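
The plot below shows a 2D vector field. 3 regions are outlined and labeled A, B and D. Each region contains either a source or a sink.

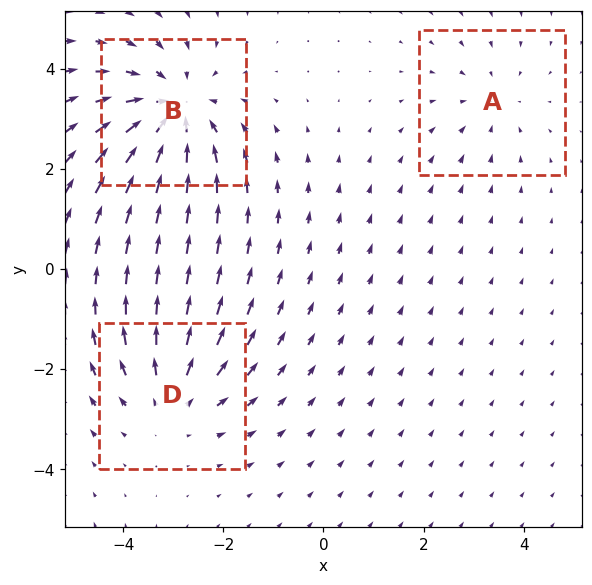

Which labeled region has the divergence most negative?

B

Divergence at each region's feature centre — A: about -2, B: about -4, D: about +3. Region B is most negative.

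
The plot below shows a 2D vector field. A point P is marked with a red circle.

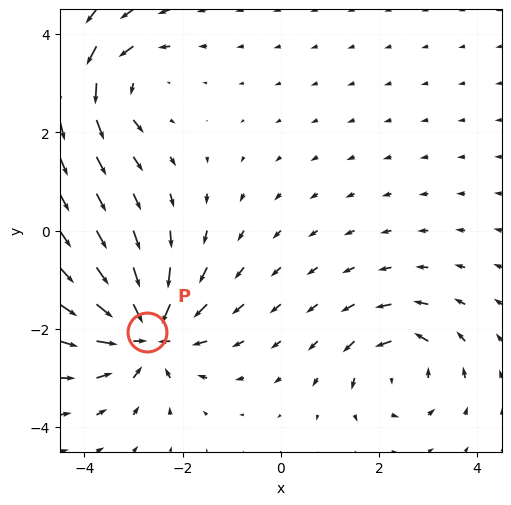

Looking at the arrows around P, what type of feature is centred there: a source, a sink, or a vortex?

At P (-2.7, -2.1) the arrows converge inward. Divergence about -6, curl ≈0 — negative divergence with near-zero curl is a sink.

sink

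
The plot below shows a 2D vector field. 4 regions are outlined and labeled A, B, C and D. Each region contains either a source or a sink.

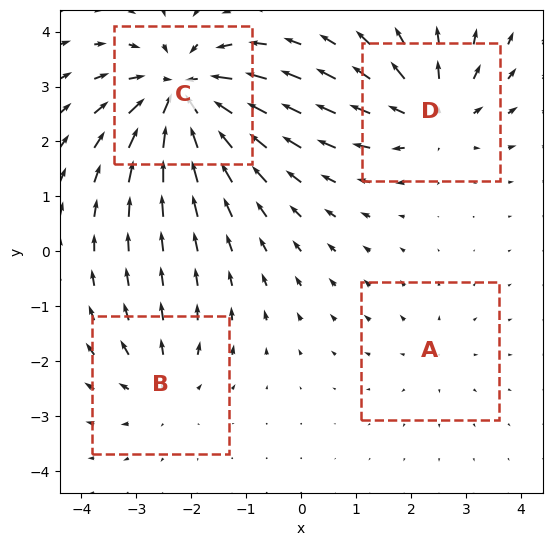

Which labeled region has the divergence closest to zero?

A

Divergence at each region's feature centre — A: about +2, B: about +3, C: about -7, D: about +5. Region A is closest to zero.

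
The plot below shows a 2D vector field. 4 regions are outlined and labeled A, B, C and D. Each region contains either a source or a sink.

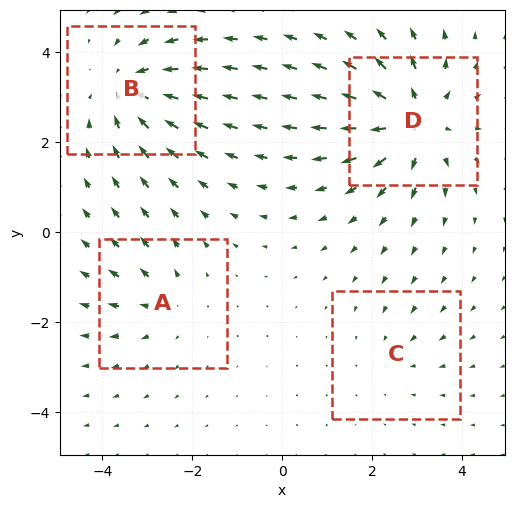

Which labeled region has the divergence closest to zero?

C

Divergence at each region's feature centre — A: about +3, B: about -5, C: about -2, D: about +6. Region C is closest to zero.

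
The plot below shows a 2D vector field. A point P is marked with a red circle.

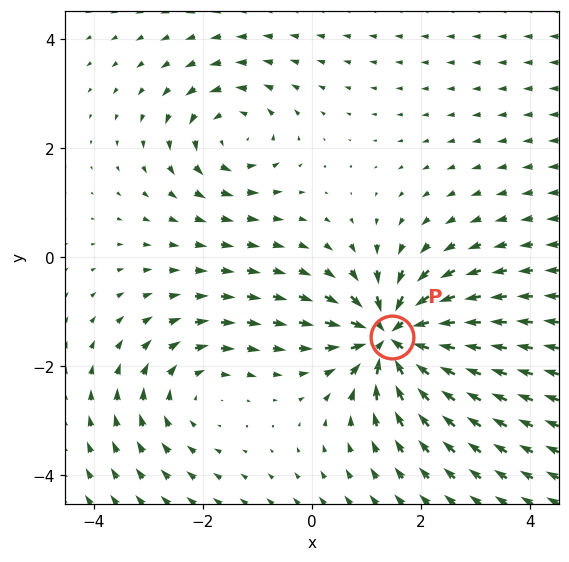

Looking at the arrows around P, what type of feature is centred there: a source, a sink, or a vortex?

At P (1.5, -1.5) the arrows converge inward. Divergence about -7, curl ≈0 — negative divergence with near-zero curl is a sink.

sink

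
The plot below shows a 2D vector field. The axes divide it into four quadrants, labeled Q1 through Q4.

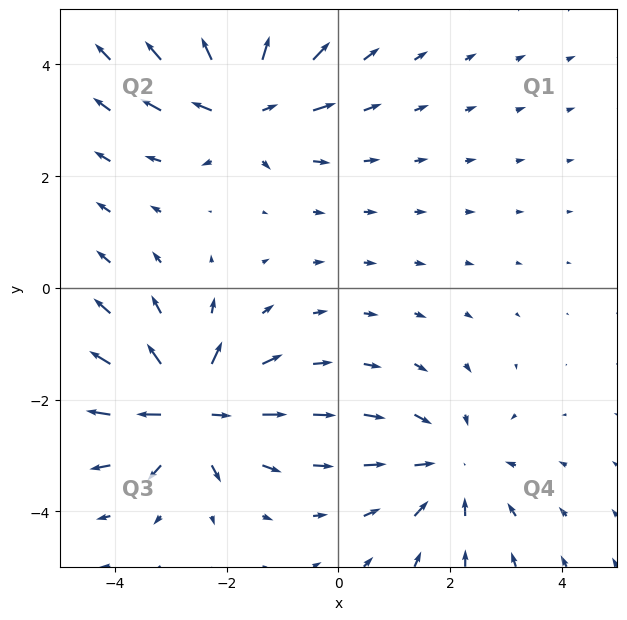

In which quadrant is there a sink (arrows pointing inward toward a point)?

The sink sits at approximately (2.0, -3.2), which lies in quadrant Q4. The divergence there is about -2, negative as expected for a sink.

Q4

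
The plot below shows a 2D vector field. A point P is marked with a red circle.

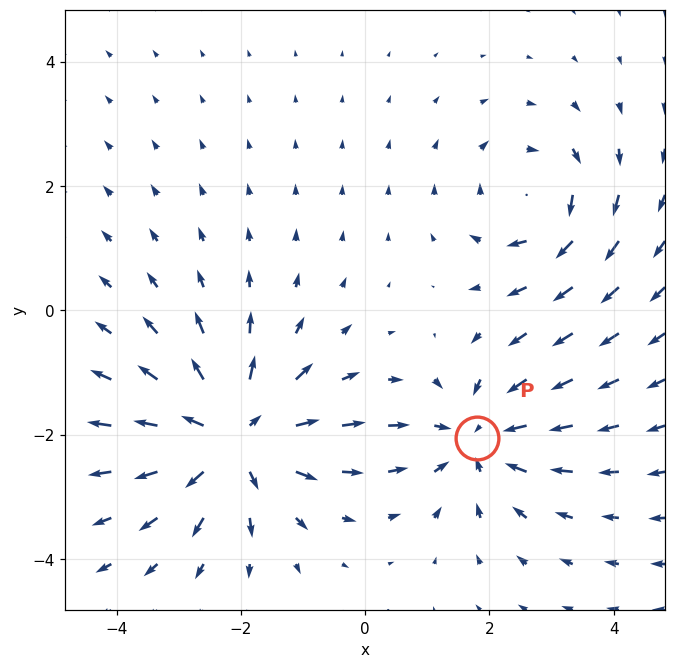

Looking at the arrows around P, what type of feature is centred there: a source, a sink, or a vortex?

At P (1.8, -2.1) the arrows converge inward. Divergence about -3, curl ≈0 — negative divergence with near-zero curl is a sink.

sink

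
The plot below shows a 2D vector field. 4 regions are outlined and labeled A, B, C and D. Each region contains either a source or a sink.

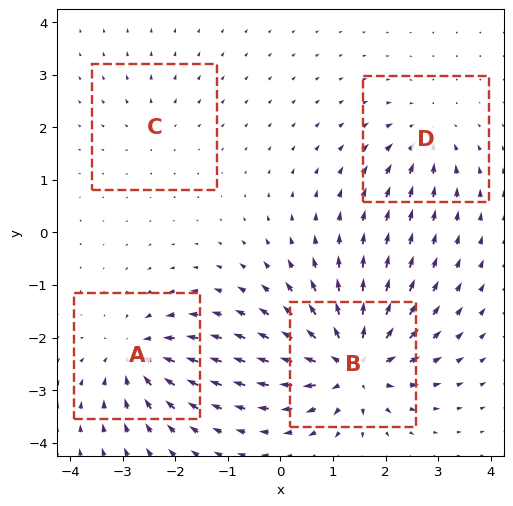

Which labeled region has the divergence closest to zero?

C

Divergence at each region's feature centre — A: about -6, B: about +9, C: about +3, D: about -4. Region C is closest to zero.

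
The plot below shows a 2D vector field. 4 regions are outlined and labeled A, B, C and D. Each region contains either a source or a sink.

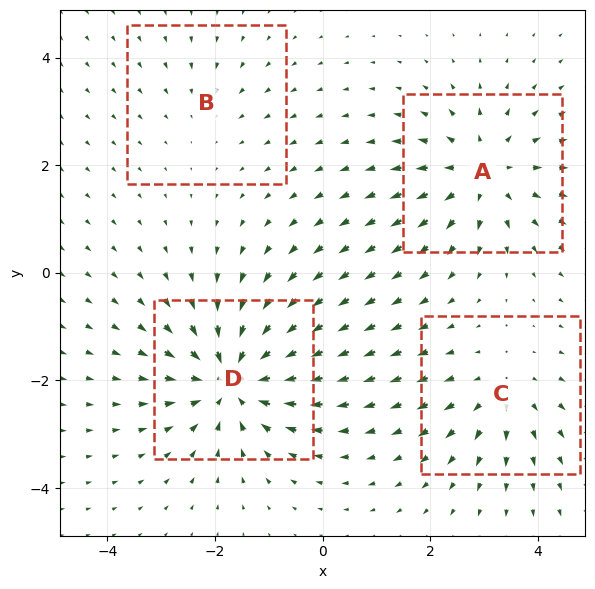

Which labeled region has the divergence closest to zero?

Divergence at each region's feature centre — A: about +5, B: about -2, C: about +3, D: about -6. Region B is closest to zero.

B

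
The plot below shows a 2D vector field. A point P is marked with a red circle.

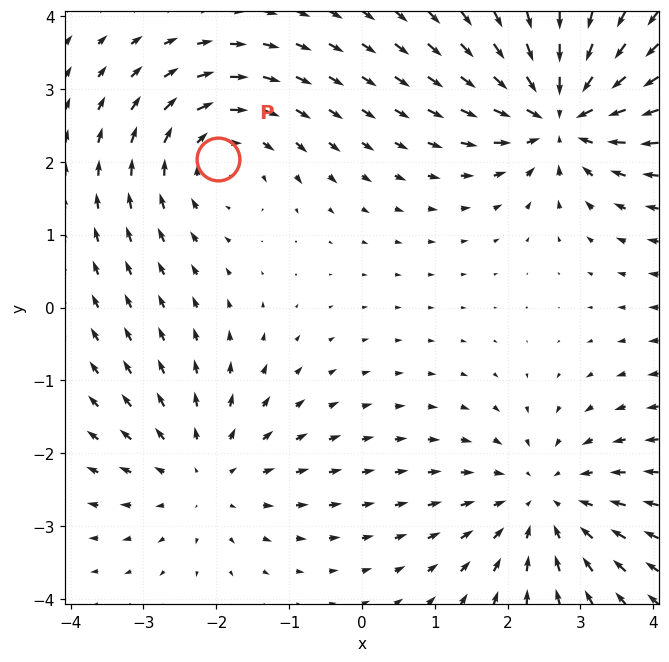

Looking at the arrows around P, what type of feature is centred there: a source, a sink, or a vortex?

vortex

At P (-2.0, 2.0) the arrows circulate clockwise. Divergence ≈0, curl about -4 — near-zero divergence with nonzero curl is a vortex.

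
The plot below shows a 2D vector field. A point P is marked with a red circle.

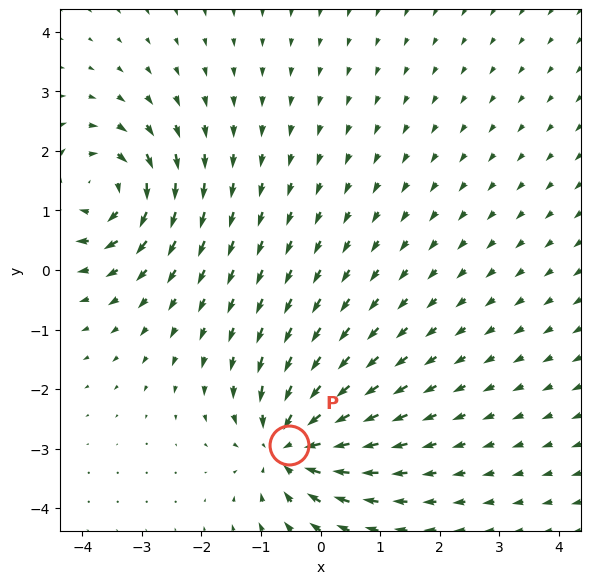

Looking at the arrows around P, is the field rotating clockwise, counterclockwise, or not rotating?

Near P at (-0.5, -2.9) the arrows show no circulation. The curl there is ≈0.

not rotating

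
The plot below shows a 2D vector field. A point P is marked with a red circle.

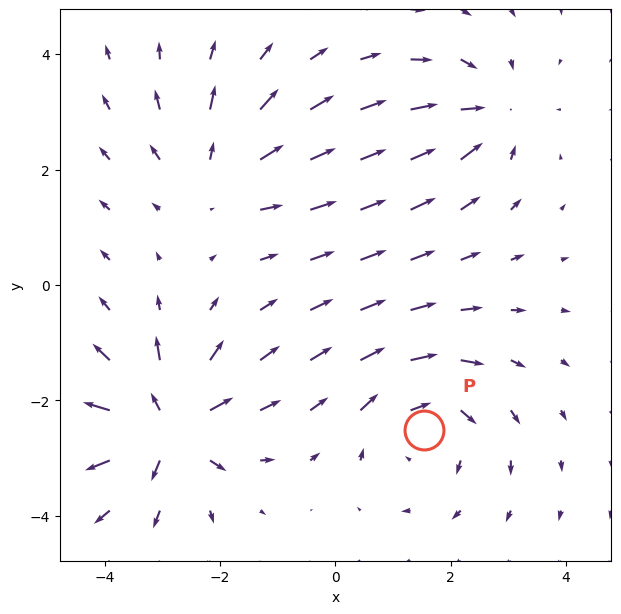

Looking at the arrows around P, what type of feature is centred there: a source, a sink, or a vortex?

vortex

At P (1.5, -2.5) the arrows circulate clockwise. Divergence ≈0, curl about -4 — near-zero divergence with nonzero curl is a vortex.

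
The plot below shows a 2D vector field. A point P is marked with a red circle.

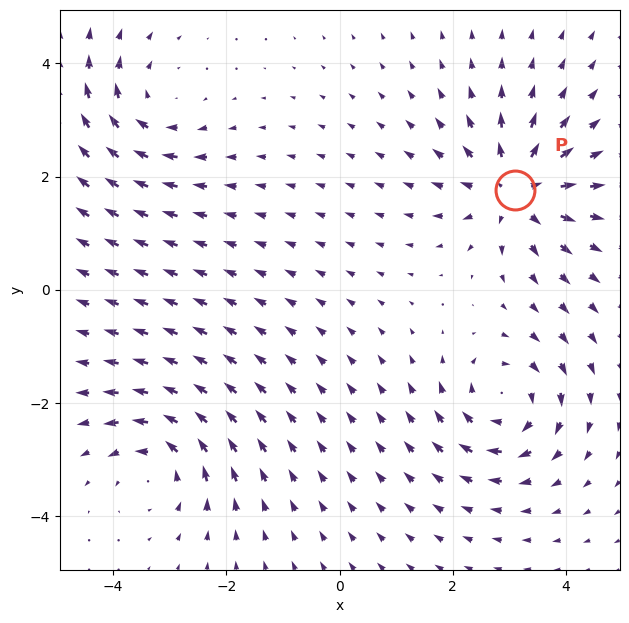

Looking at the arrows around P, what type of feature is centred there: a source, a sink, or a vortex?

source

At P (3.1, 1.8) the arrows spread outward. Divergence about +5, curl ≈0 — positive divergence with near-zero curl is a source.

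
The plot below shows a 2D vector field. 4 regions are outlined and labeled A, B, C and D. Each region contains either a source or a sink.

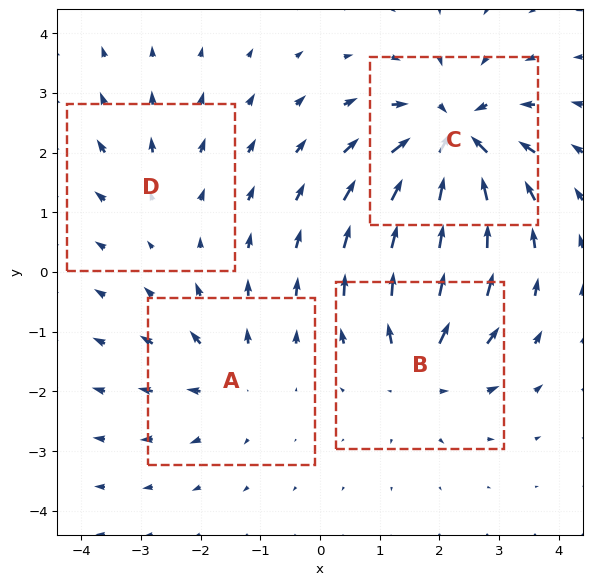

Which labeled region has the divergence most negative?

Divergence at each region's feature centre — A: about +4, B: about +5, C: about -8, D: about +2. Region C is most negative.

C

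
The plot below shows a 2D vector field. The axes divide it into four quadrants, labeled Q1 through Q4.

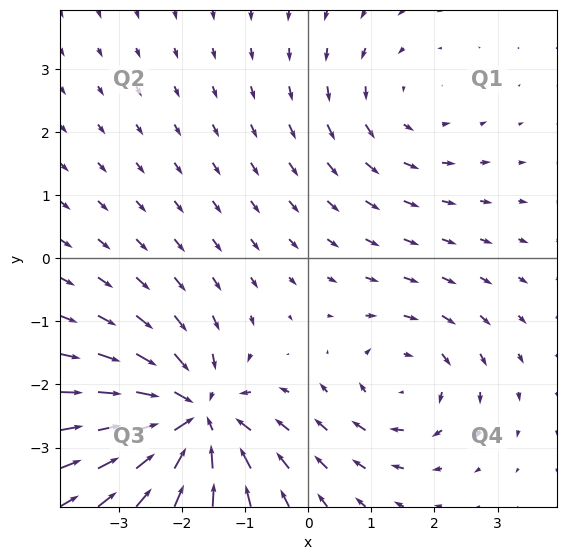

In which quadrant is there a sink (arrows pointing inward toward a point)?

The sink sits at approximately (-1.8, -2.5), which lies in quadrant Q3. The divergence there is about -6, negative as expected for a sink.

Q3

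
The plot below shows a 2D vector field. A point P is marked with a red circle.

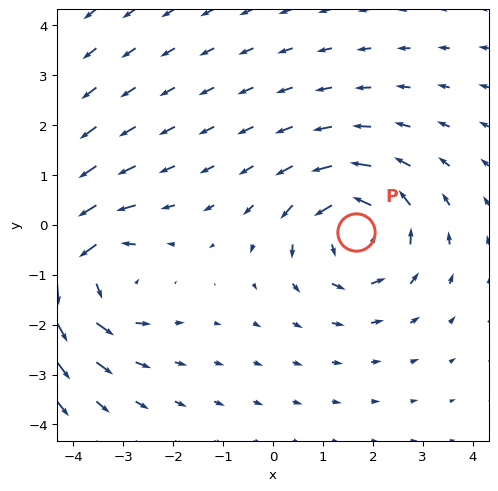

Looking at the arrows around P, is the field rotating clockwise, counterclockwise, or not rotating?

Near P at (1.7, -0.1) the arrows circulate counterclockwise. The curl (z-component) there is about +3; positive curl means counterclockwise rotation.

counterclockwise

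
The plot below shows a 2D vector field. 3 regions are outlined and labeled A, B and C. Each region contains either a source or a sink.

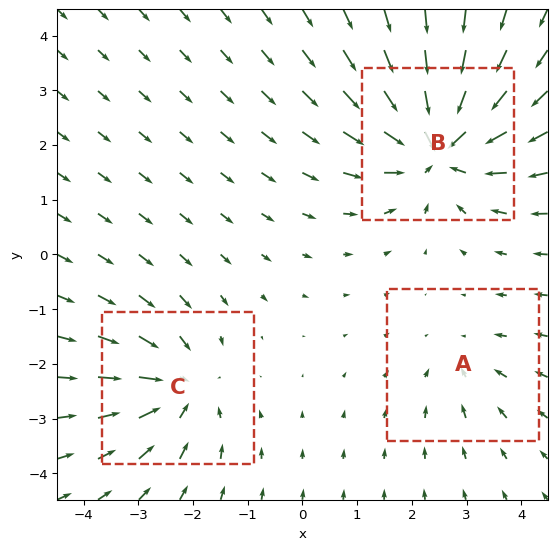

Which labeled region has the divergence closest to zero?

A

Divergence at each region's feature centre — A: about -2, B: about -5, C: about -3. Region A is closest to zero.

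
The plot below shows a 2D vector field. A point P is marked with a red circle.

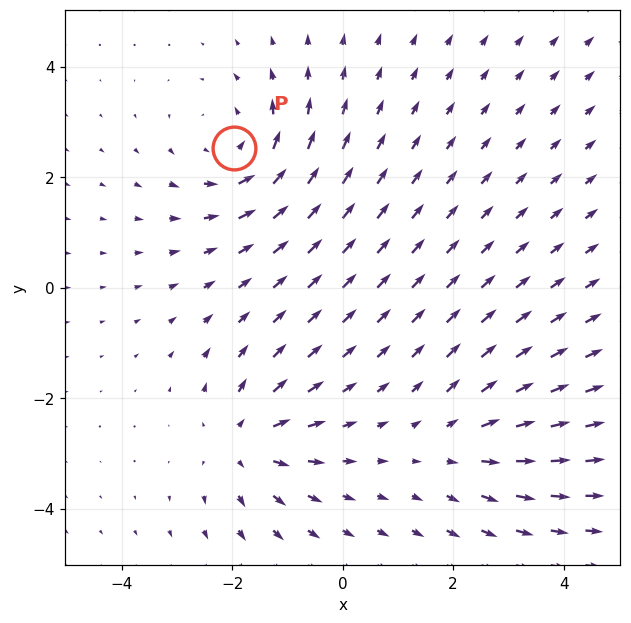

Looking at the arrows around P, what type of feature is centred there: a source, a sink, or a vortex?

vortex

At P (-2.0, 2.5) the arrows circulate counterclockwise. Divergence ≈0, curl about +4 — near-zero divergence with nonzero curl is a vortex.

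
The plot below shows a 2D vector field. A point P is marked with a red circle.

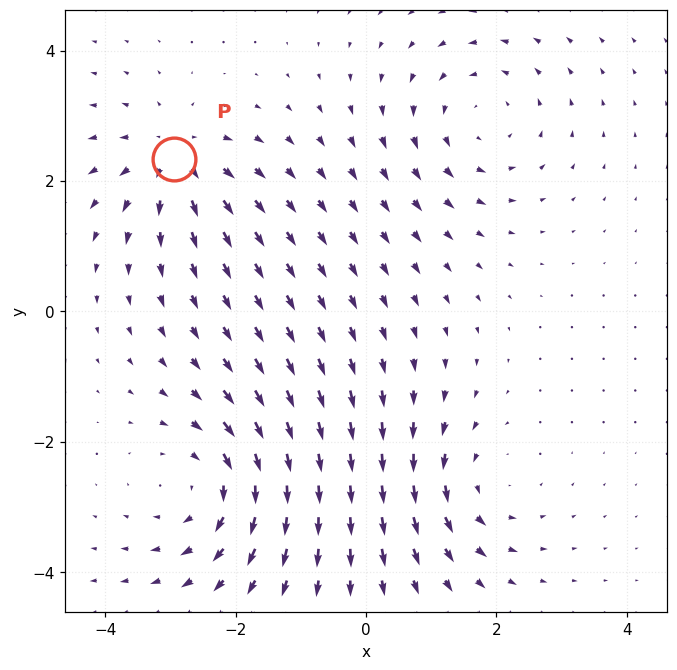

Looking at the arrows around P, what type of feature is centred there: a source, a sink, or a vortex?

source

At P (-2.9, 2.3) the arrows spread outward. Divergence about +5, curl ≈0 — positive divergence with near-zero curl is a source.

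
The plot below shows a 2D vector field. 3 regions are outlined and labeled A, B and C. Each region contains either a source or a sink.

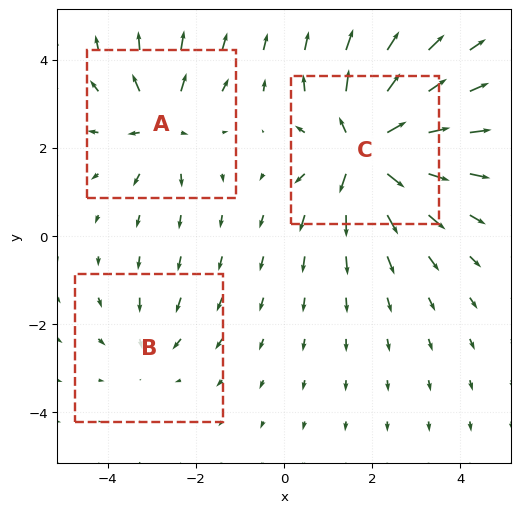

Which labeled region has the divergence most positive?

Divergence at each region's feature centre — A: about +3, B: about -2, C: about +6. Region C is most positive.

C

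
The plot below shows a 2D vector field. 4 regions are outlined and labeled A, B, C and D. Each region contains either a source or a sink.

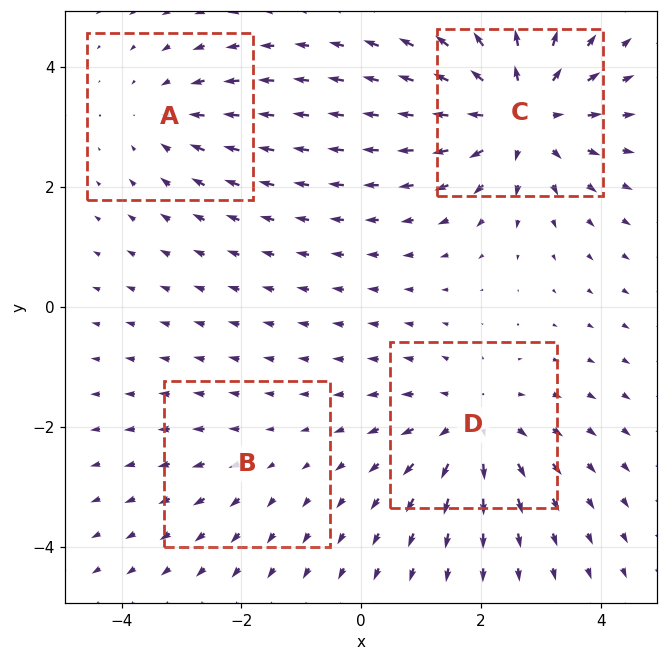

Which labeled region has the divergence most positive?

C

Divergence at each region's feature centre — A: about -3, B: about +2, C: about +7, D: about +5. Region C is most positive.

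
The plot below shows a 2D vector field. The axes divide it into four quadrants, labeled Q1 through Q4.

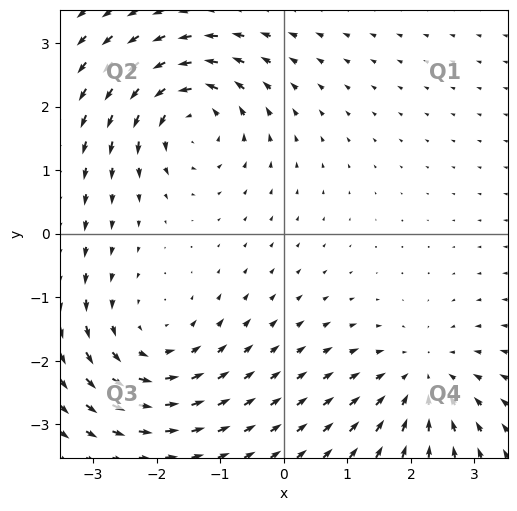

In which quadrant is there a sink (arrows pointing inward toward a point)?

Q4

The sink sits at approximately (2.2, -2.3), which lies in quadrant Q4. The divergence there is about -3, negative as expected for a sink.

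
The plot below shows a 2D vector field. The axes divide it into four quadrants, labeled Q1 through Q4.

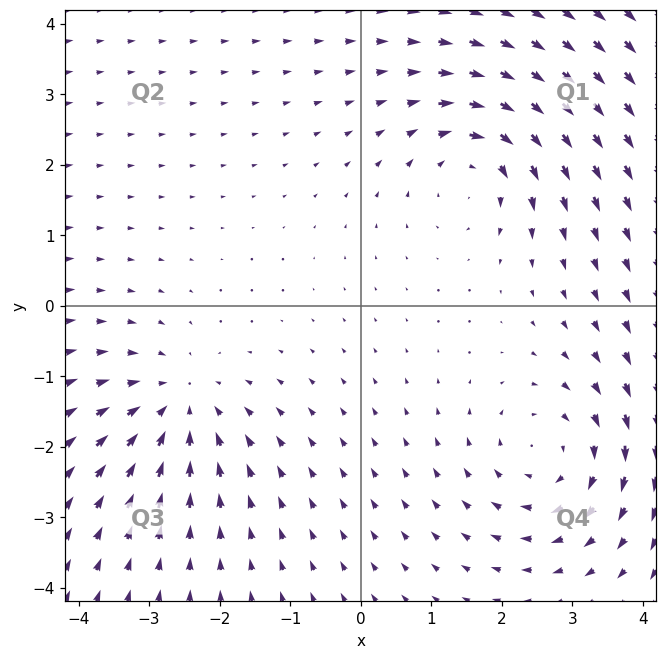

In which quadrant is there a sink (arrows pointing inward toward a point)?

The sink sits at approximately (-2.6, -1.4), which lies in quadrant Q3. The divergence there is about -5, negative as expected for a sink.

Q3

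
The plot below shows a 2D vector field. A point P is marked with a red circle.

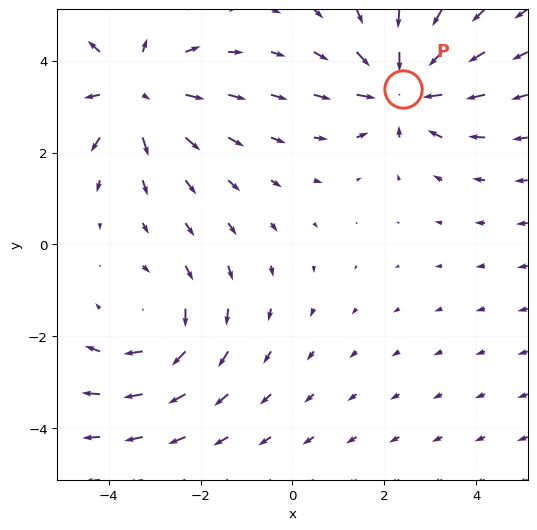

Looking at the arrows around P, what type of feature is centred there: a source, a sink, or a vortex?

At P (2.4, 3.4) the arrows converge inward. Divergence about -5, curl ≈0 — negative divergence with near-zero curl is a sink.

sink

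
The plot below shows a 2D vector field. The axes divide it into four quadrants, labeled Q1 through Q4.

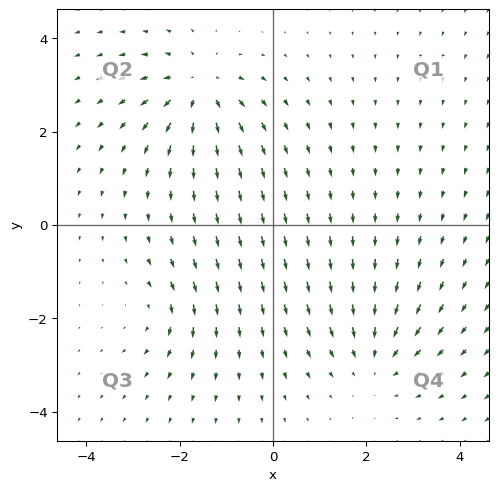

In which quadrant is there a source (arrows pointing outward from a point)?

Q2

The source sits at approximately (-1.6, 2.9), which lies in quadrant Q2. The divergence there is about +5, positive as expected for a source.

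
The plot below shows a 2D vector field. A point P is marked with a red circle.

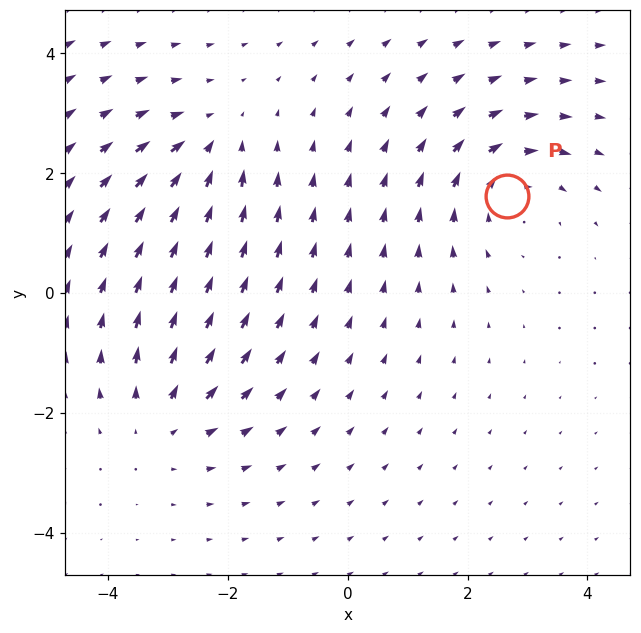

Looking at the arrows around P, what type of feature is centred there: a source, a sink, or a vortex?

At P (2.7, 1.6) the arrows circulate clockwise. Divergence ≈0, curl about -3 — near-zero divergence with nonzero curl is a vortex.

vortex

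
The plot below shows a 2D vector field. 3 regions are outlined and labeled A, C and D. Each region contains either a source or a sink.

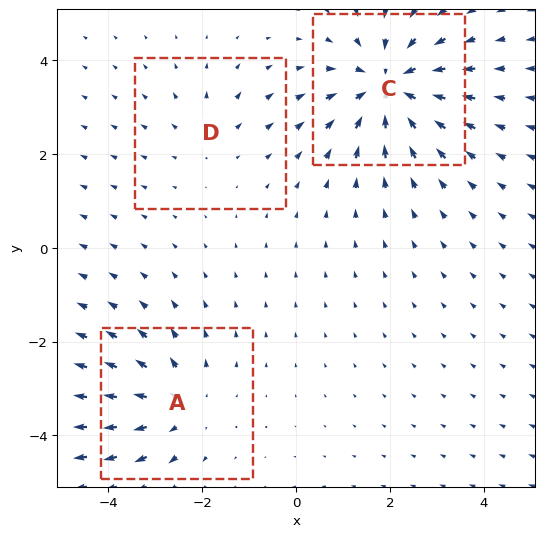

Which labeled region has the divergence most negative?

C

Divergence at each region's feature centre — A: about +3, C: about -5, D: about +2. Region C is most negative.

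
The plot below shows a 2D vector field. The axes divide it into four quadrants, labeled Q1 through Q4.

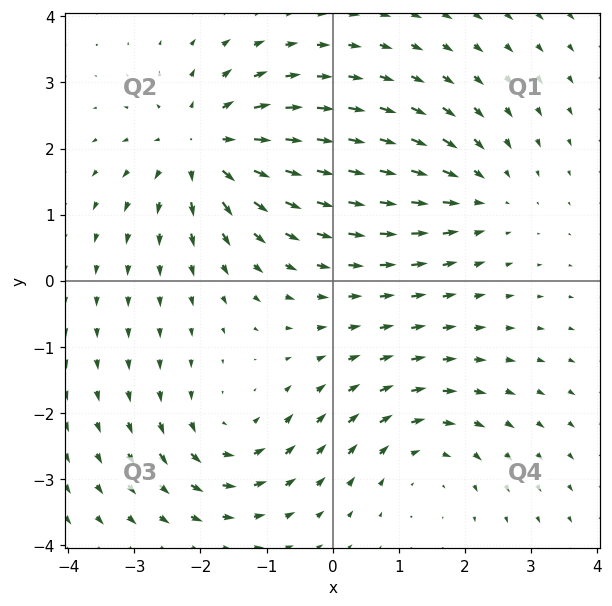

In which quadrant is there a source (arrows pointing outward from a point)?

Q2

The source sits at approximately (-1.9, 2.0), which lies in quadrant Q2. The divergence there is about +5, positive as expected for a source.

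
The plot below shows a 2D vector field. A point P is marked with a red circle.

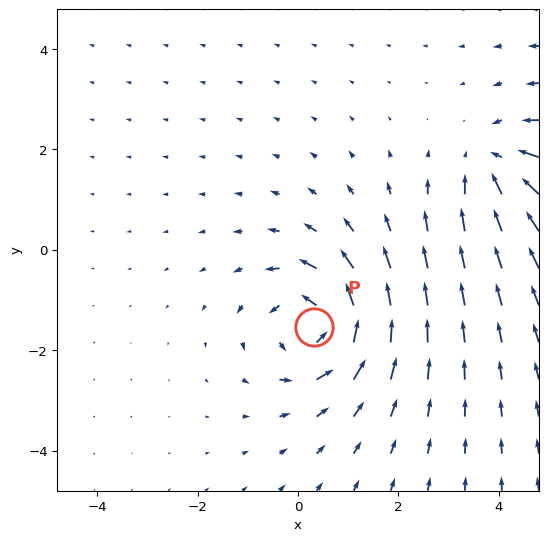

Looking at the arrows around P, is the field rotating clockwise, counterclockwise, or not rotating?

Near P at (0.3, -1.5) the arrows circulate counterclockwise. The curl (z-component) there is about +6; positive curl means counterclockwise rotation.

counterclockwise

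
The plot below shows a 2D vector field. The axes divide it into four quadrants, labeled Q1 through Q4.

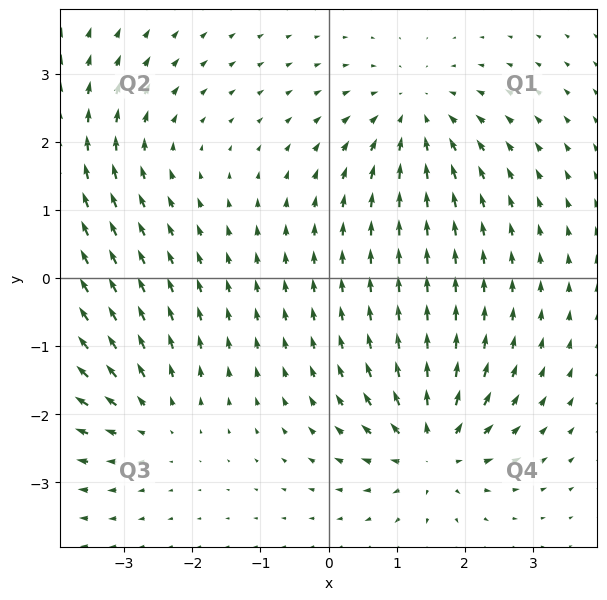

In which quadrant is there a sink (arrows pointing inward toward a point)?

The sink sits at approximately (1.3, 2.4), which lies in quadrant Q1. The divergence there is about -4, negative as expected for a sink.

Q1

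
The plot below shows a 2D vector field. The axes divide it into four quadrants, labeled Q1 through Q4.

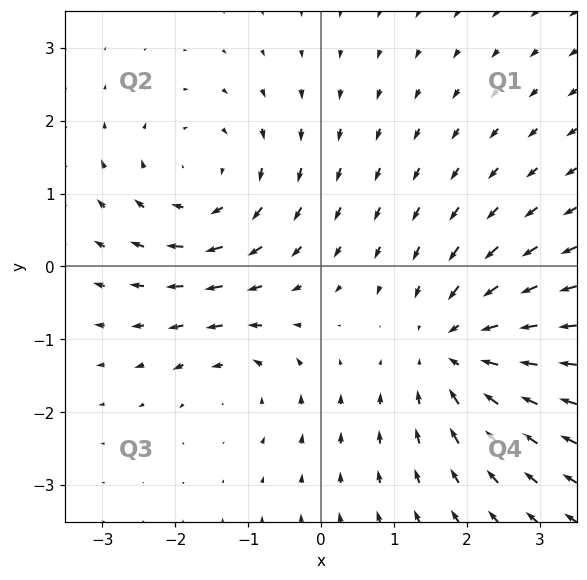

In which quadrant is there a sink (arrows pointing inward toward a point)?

The sink sits at approximately (1.9, -1.1), which lies in quadrant Q4. The divergence there is about -5, negative as expected for a sink.

Q4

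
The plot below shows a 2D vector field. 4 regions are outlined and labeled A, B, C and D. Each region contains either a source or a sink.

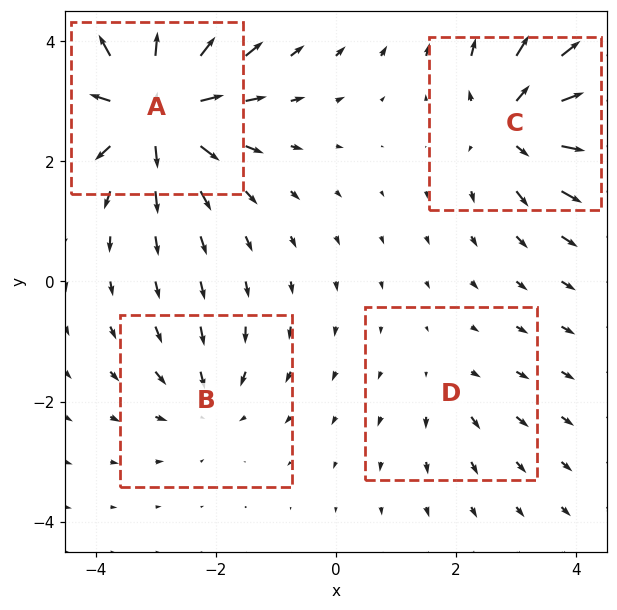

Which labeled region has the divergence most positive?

A

Divergence at each region's feature centre — A: about +9, B: about -4, C: about +6, D: about +2. Region A is most positive.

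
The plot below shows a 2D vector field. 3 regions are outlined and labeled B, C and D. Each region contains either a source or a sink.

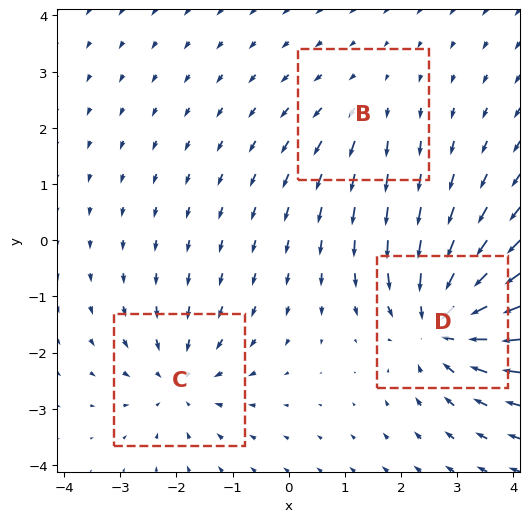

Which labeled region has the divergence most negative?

D

Divergence at each region's feature centre — B: about +2, C: about -3, D: about -5. Region D is most negative.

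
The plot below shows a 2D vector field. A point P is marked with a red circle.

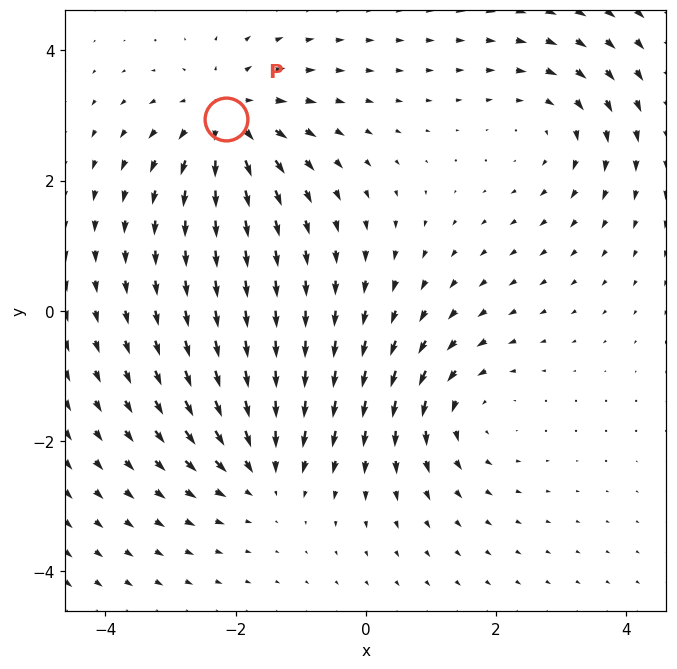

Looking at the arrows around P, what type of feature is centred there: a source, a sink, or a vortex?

source

At P (-2.1, 2.9) the arrows spread outward. Divergence about +5, curl ≈0 — positive divergence with near-zero curl is a source.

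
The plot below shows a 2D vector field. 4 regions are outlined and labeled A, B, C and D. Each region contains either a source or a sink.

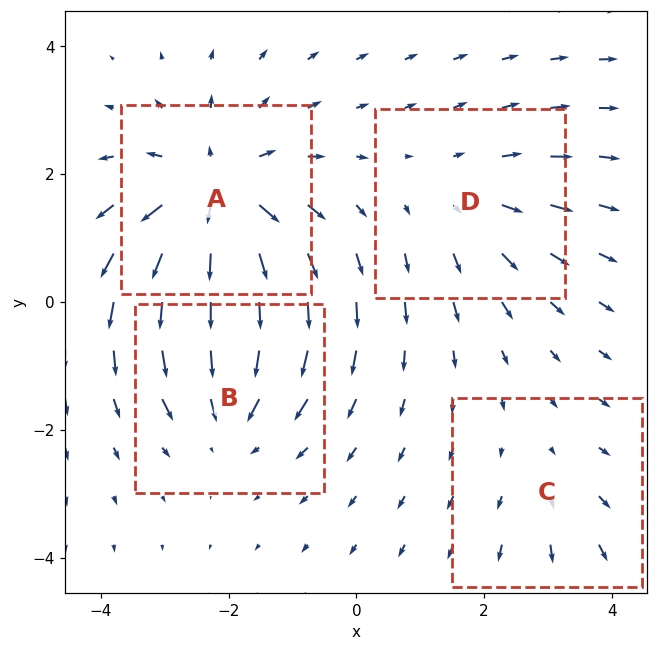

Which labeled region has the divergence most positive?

A

Divergence at each region's feature centre — A: about +6, B: about -4, C: about +2, D: about +3. Region A is most positive.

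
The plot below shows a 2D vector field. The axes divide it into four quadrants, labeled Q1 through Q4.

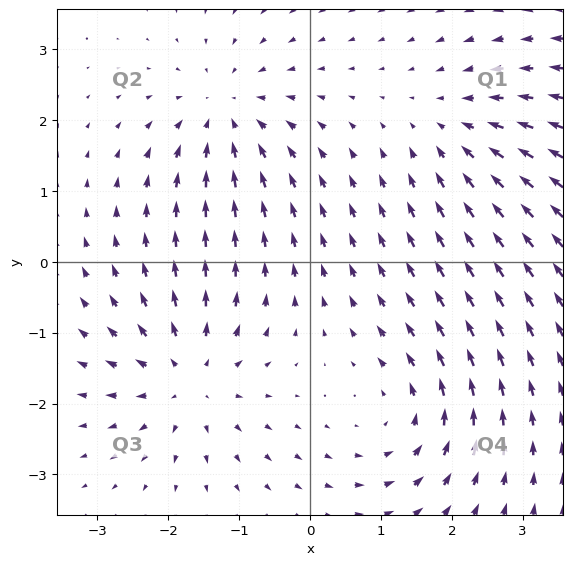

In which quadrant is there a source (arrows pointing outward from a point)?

The source sits at approximately (-1.7, -1.6), which lies in quadrant Q3. The divergence there is about +4, positive as expected for a source.

Q3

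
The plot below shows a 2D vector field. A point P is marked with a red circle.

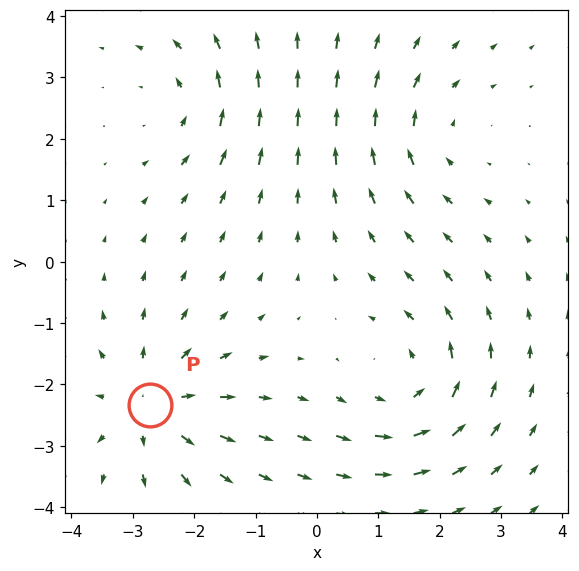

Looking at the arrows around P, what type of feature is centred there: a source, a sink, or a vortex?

source

At P (-2.7, -2.3) the arrows spread outward. Divergence about +4, curl ≈0 — positive divergence with near-zero curl is a source.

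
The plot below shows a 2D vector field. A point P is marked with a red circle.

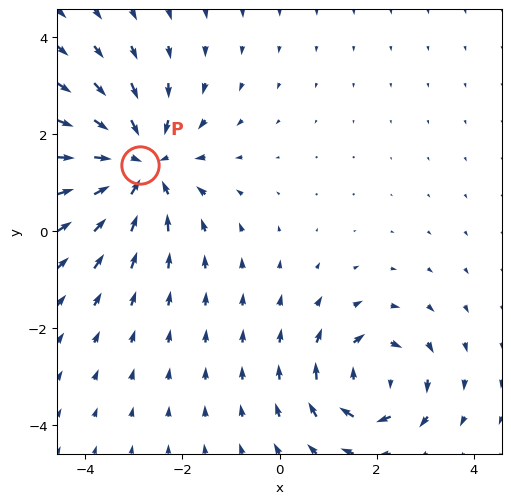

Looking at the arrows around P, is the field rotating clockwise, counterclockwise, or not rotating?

Near P at (-2.9, 1.4) the arrows show no circulation. The curl there is ≈0.

not rotating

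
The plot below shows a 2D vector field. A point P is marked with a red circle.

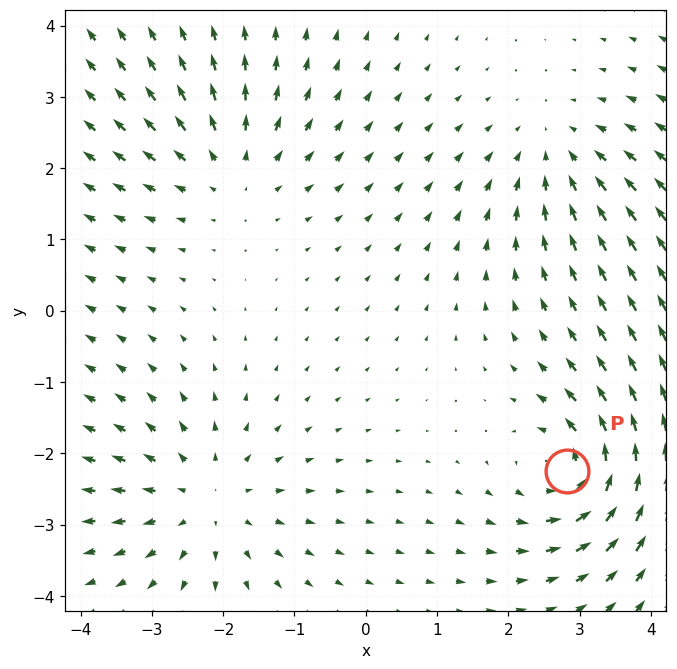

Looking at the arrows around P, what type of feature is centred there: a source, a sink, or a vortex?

At P (2.8, -2.3) the arrows circulate counterclockwise. Divergence ≈0, curl about +6 — near-zero divergence with nonzero curl is a vortex.

vortex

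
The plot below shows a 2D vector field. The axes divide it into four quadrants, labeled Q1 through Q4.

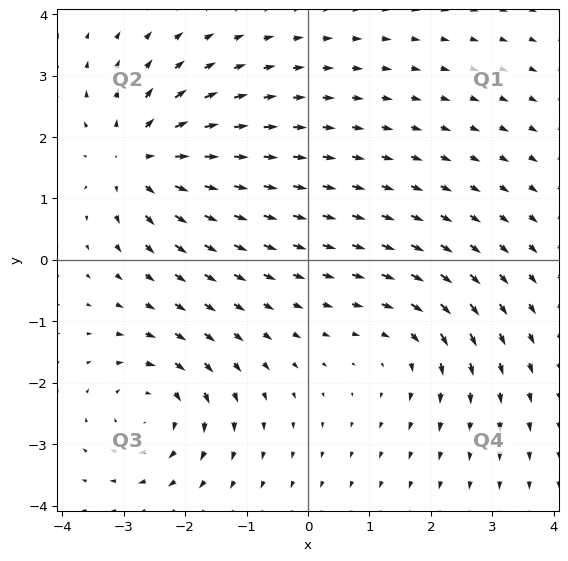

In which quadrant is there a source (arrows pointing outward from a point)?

The source sits at approximately (-2.8, 1.6), which lies in quadrant Q2. The divergence there is about +5, positive as expected for a source.

Q2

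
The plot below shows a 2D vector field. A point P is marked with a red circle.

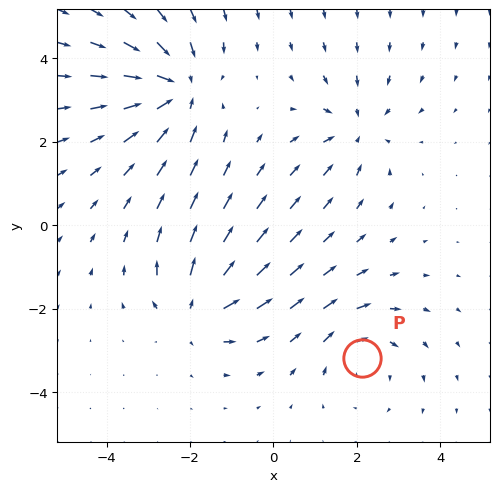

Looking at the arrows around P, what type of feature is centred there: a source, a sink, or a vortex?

At P (2.1, -3.2) the arrows circulate clockwise. Divergence ≈0, curl about -3 — near-zero divergence with nonzero curl is a vortex.

vortex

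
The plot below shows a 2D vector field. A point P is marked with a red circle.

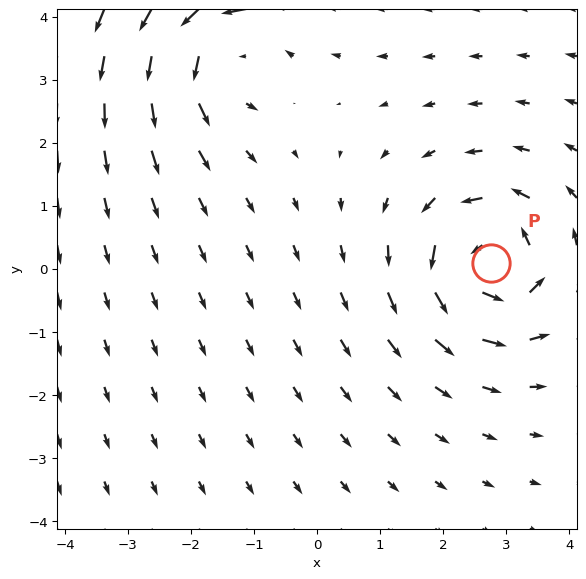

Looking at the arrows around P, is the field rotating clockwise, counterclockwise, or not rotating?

counterclockwise

Near P at (2.8, 0.1) the arrows circulate counterclockwise. The curl (z-component) there is about +5; positive curl means counterclockwise rotation.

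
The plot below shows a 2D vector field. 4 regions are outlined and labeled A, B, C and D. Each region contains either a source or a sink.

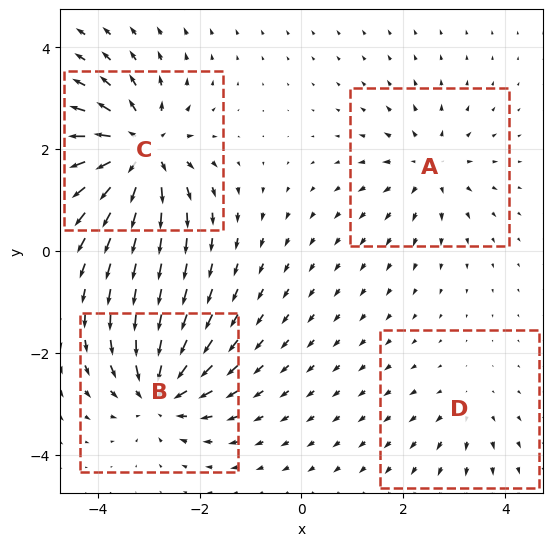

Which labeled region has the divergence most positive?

Divergence at each region's feature centre — A: about +4, B: about -6, C: about +8, D: about +3. Region C is most positive.

C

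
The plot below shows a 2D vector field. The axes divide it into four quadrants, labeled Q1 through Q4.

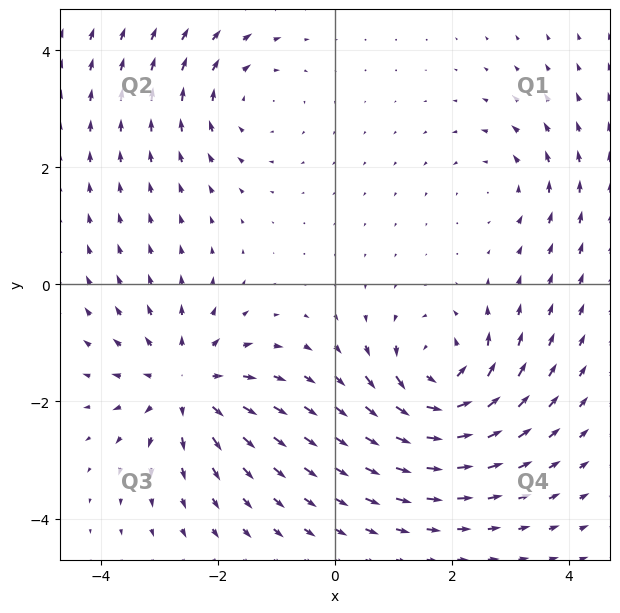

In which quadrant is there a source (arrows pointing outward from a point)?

The source sits at approximately (-2.5, -1.7), which lies in quadrant Q3. The divergence there is about +5, positive as expected for a source.

Q3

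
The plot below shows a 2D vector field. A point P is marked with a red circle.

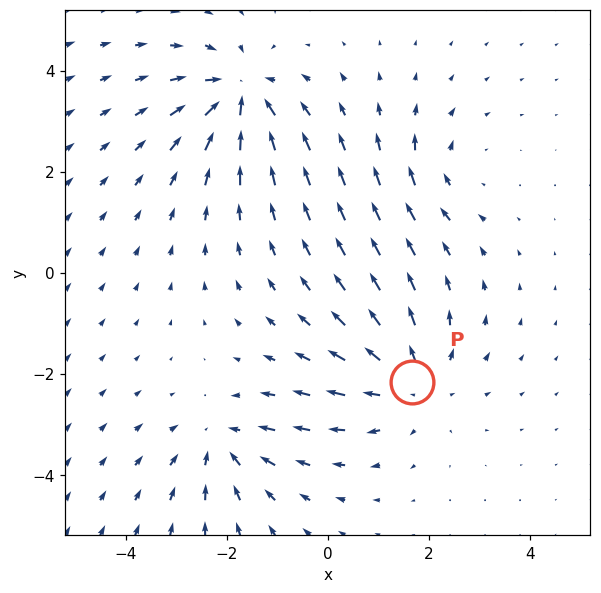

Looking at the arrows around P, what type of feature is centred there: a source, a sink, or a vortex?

source

At P (1.7, -2.2) the arrows spread outward. Divergence about +4, curl ≈0 — positive divergence with near-zero curl is a source.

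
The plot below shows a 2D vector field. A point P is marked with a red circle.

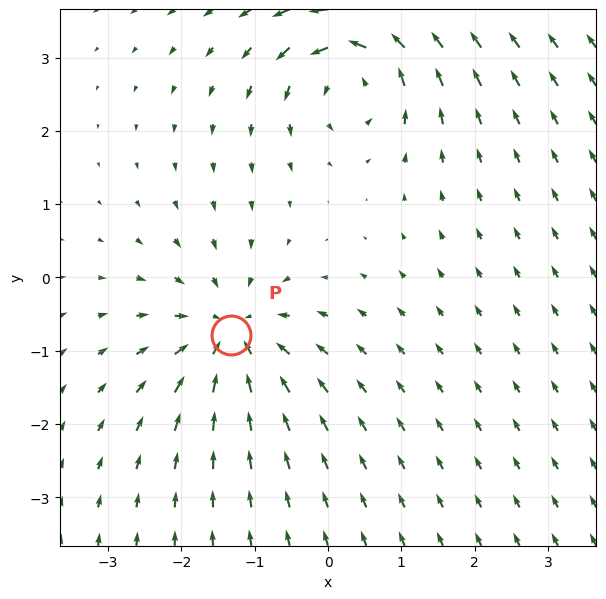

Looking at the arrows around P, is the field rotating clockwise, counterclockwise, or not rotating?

not rotating

Near P at (-1.3, -0.8) the arrows show no circulation. The curl there is ≈0.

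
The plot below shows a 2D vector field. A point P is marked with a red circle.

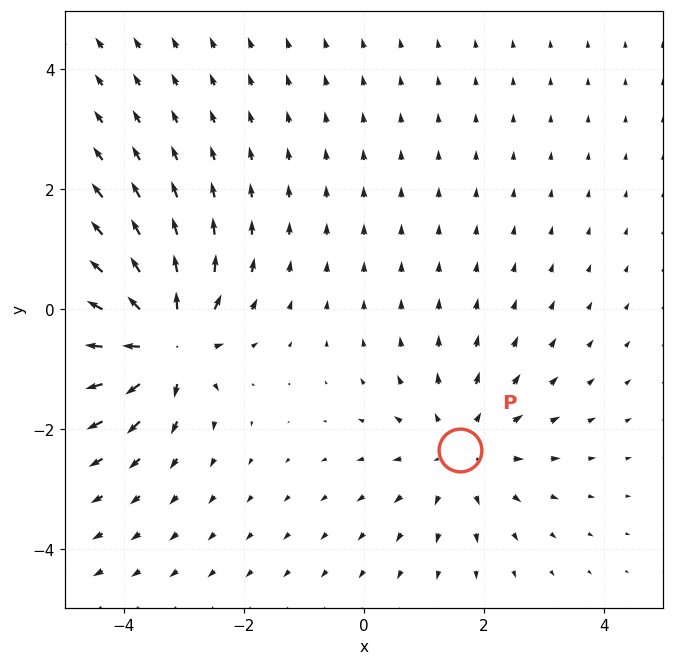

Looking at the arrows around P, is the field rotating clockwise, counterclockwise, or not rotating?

Near P at (1.6, -2.3) the arrows show no circulation. The curl there is ≈0.

not rotating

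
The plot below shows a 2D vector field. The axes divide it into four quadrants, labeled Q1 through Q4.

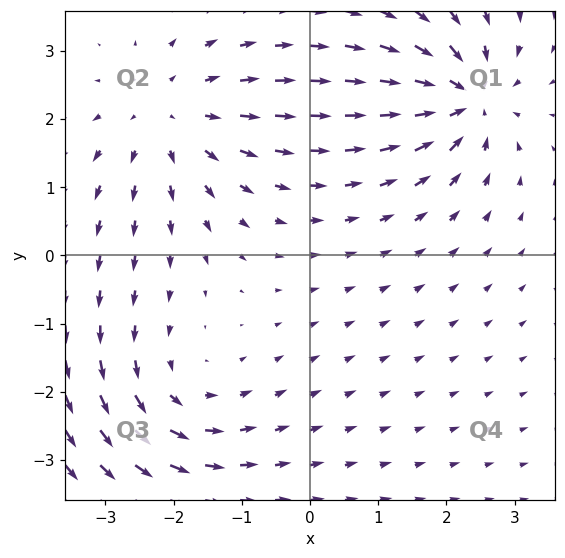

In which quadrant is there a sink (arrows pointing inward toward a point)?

The sink sits at approximately (2.3, 2.3), which lies in quadrant Q1. The divergence there is about -7, negative as expected for a sink.

Q1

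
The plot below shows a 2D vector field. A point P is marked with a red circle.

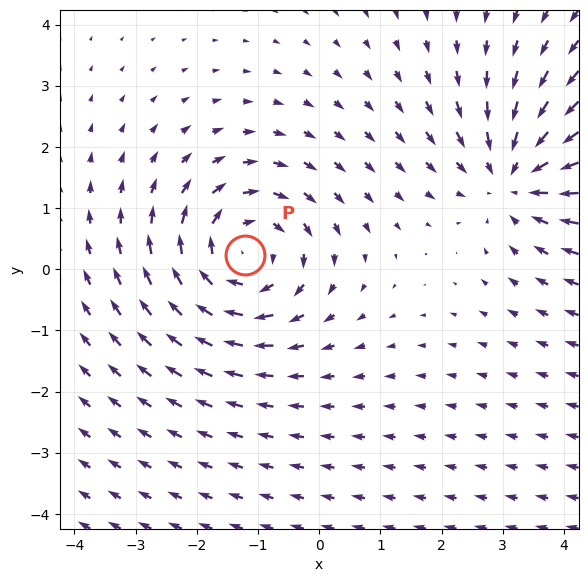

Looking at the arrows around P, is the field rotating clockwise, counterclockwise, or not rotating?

Near P at (-1.2, 0.2) the arrows circulate clockwise. The curl (z-component) there is about -4; negative curl means clockwise rotation.

clockwise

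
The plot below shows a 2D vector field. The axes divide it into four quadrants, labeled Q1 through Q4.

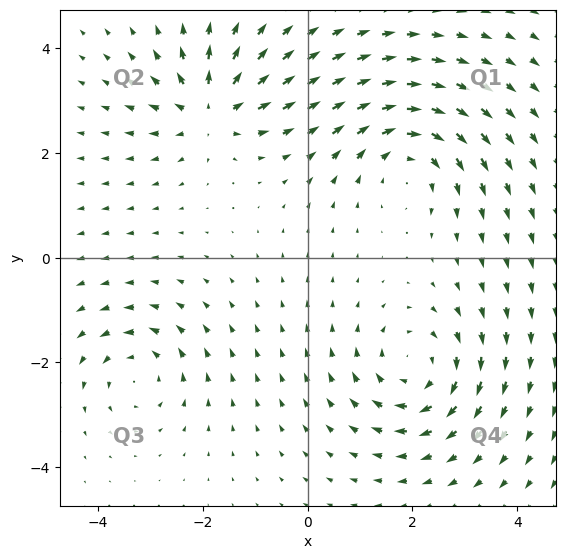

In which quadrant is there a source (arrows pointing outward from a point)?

Q2

The source sits at approximately (-1.9, 2.8), which lies in quadrant Q2. The divergence there is about +5, positive as expected for a source.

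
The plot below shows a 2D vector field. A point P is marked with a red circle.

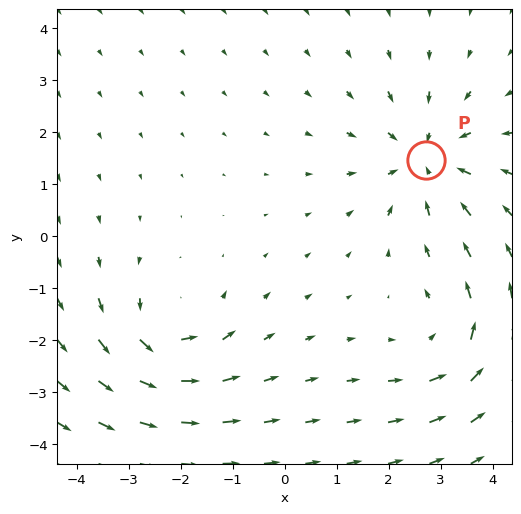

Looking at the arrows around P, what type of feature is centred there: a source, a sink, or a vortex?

sink

At P (2.7, 1.5) the arrows converge inward. Divergence about -5, curl ≈0 — negative divergence with near-zero curl is a sink.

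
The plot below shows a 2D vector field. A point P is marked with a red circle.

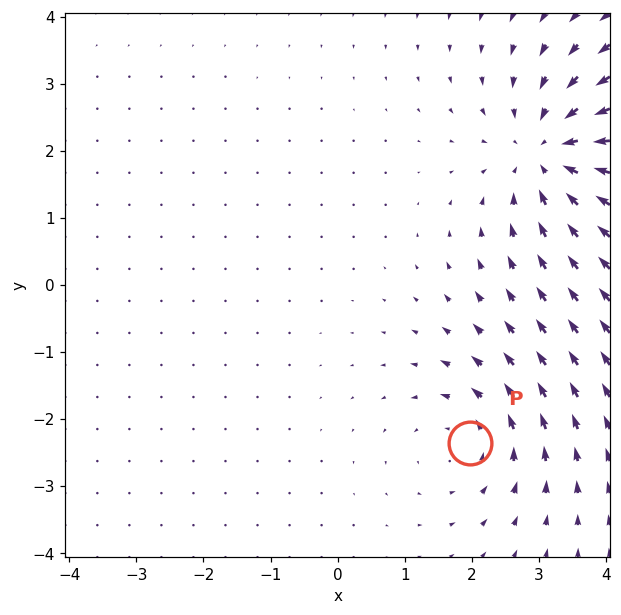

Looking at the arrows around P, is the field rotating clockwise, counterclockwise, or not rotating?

Near P at (2.0, -2.4) the arrows circulate counterclockwise. The curl (z-component) there is about +3; positive curl means counterclockwise rotation.

counterclockwise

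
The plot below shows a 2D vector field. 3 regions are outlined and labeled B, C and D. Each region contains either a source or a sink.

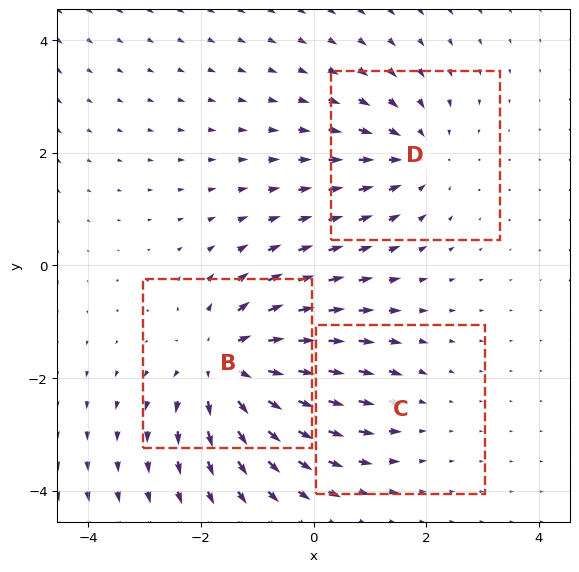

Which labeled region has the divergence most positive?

B

Divergence at each region's feature centre — B: about +5, C: about -2, D: about -3. Region B is most positive.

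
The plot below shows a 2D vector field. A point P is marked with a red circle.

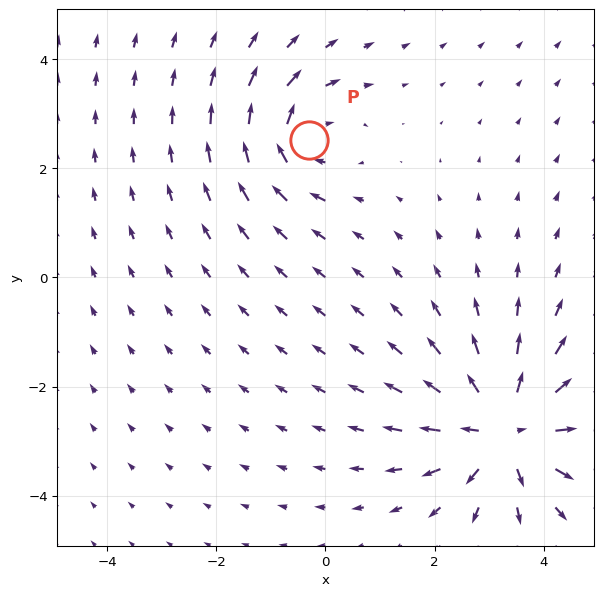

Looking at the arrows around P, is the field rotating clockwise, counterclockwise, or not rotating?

clockwise

Near P at (-0.3, 2.5) the arrows circulate clockwise. The curl (z-component) there is about -4; negative curl means clockwise rotation.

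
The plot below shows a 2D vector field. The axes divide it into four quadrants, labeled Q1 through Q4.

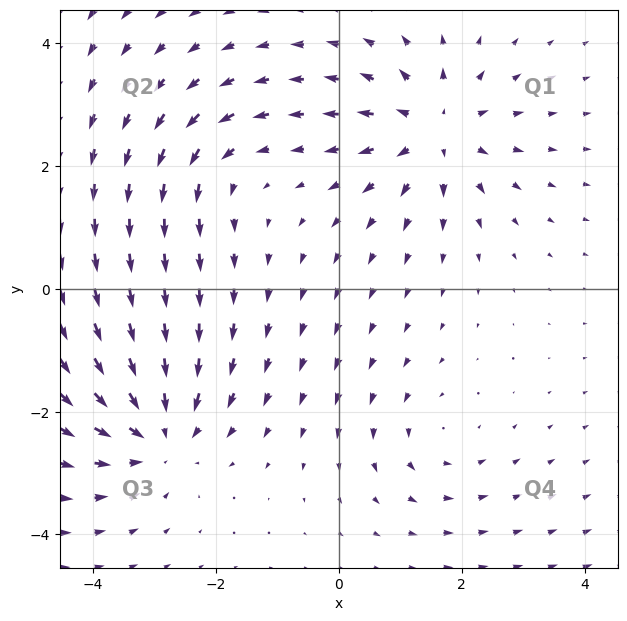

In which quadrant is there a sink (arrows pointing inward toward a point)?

The sink sits at approximately (-2.9, -2.3), which lies in quadrant Q3. The divergence there is about -5, negative as expected for a sink.

Q3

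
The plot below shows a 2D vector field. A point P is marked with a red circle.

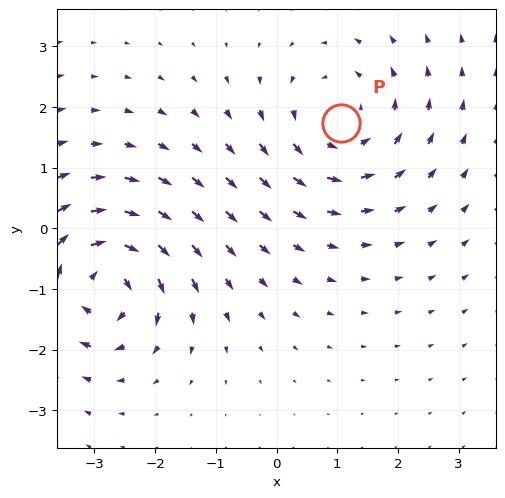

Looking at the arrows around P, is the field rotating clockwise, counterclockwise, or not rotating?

counterclockwise

Near P at (1.1, 1.7) the arrows circulate counterclockwise. The curl (z-component) there is about +3; positive curl means counterclockwise rotation.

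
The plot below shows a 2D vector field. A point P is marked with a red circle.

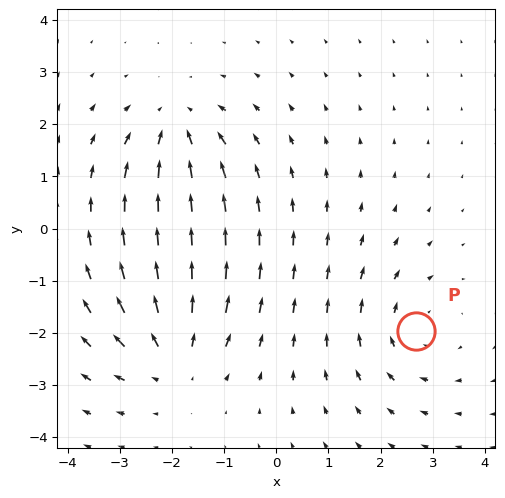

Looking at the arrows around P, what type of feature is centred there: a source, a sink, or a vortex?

At P (2.7, -2.0) the arrows circulate clockwise. Divergence ≈0, curl about -4 — near-zero divergence with nonzero curl is a vortex.

vortex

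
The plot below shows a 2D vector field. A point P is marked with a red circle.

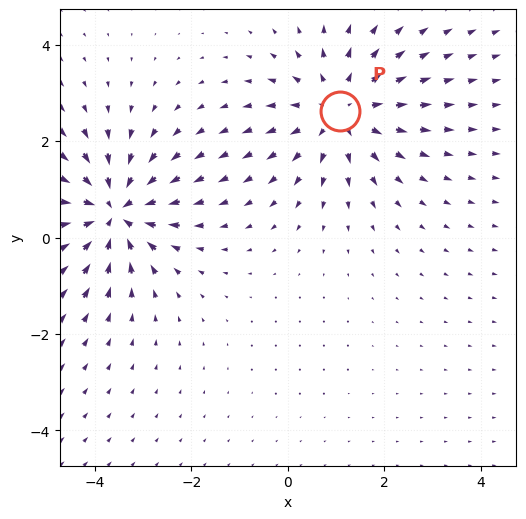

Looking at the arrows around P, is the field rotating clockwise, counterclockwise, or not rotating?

not rotating

Near P at (1.1, 2.6) the arrows show no circulation. The curl there is ≈0.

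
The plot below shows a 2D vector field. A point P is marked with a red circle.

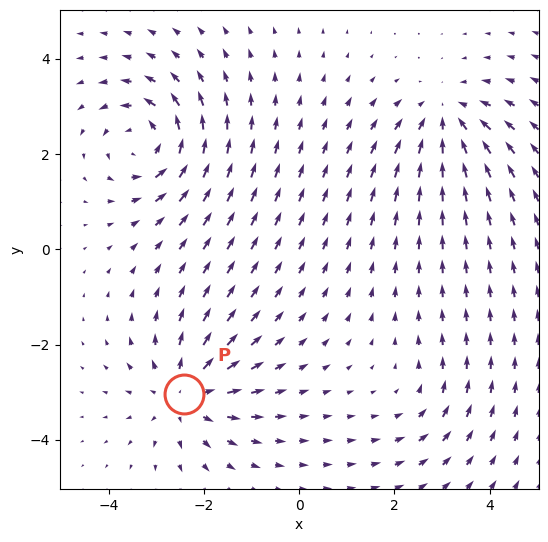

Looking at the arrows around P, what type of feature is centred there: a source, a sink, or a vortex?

At P (-2.4, -3.0) the arrows spread outward. Divergence about +5, curl ≈0 — positive divergence with near-zero curl is a source.

source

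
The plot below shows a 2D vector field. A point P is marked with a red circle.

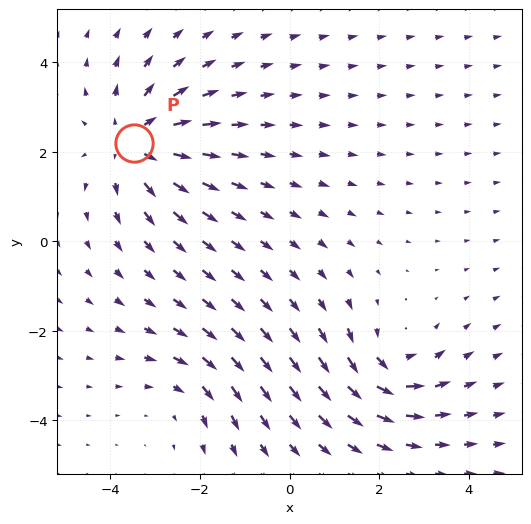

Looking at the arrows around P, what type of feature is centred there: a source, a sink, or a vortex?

source

At P (-3.5, 2.2) the arrows spread outward. Divergence about +4, curl ≈0 — positive divergence with near-zero curl is a source.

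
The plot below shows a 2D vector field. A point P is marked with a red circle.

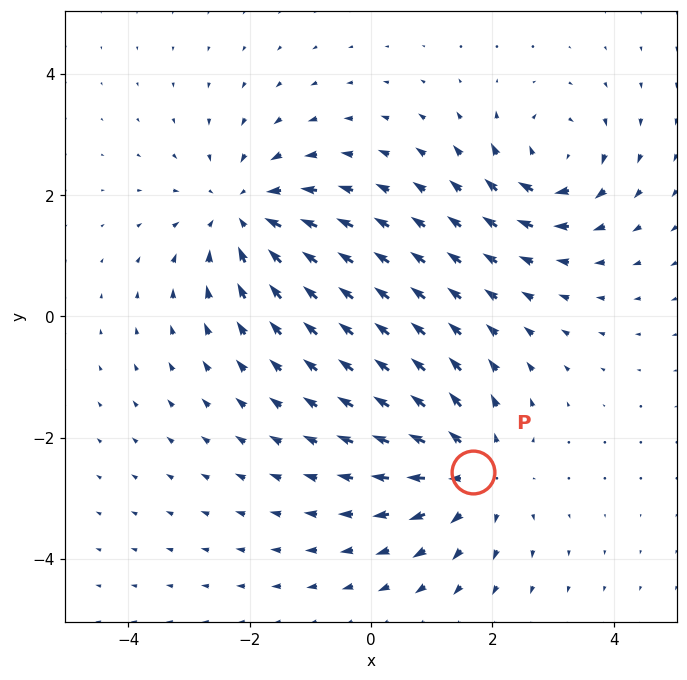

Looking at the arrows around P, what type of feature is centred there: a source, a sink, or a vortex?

At P (1.7, -2.6) the arrows spread outward. Divergence about +4, curl ≈0 — positive divergence with near-zero curl is a source.

source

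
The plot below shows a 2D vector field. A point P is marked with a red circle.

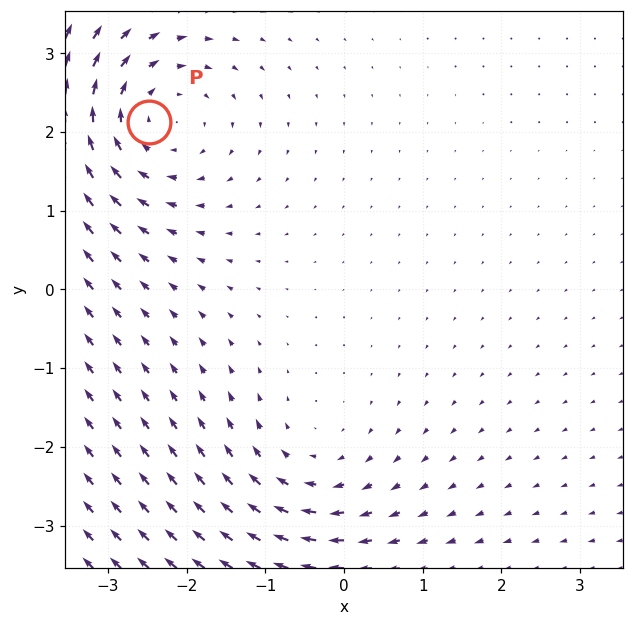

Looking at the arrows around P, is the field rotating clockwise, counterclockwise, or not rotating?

Near P at (-2.5, 2.1) the arrows circulate clockwise. The curl (z-component) there is about -4; negative curl means clockwise rotation.

clockwise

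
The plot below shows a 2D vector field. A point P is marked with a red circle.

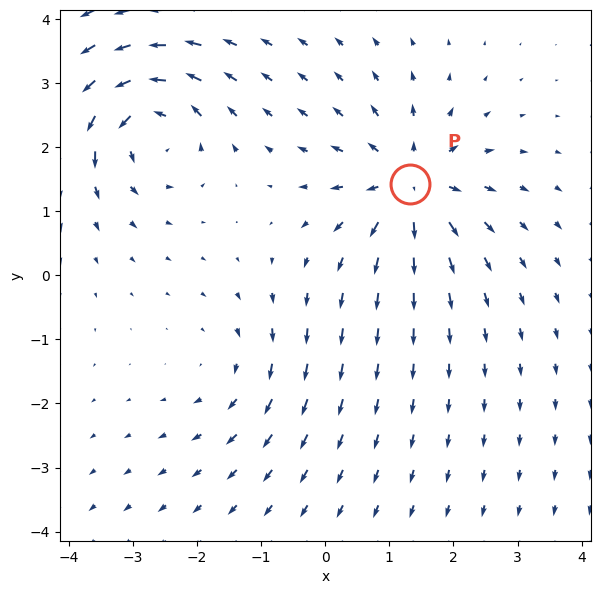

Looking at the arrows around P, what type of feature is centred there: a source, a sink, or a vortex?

At P (1.3, 1.4) the arrows spread outward. Divergence about +6, curl ≈0 — positive divergence with near-zero curl is a source.

source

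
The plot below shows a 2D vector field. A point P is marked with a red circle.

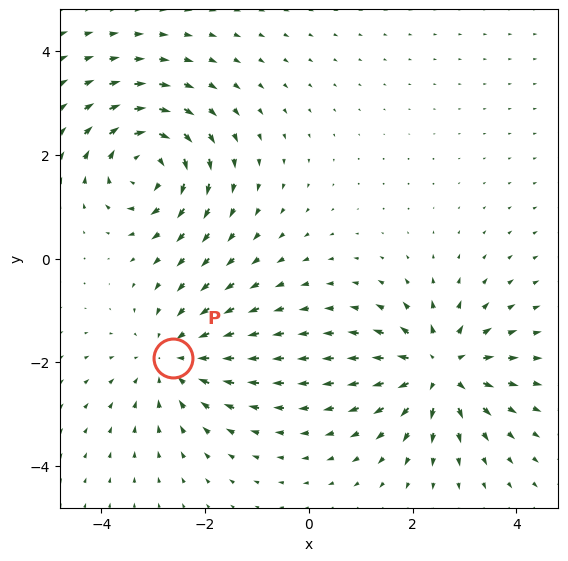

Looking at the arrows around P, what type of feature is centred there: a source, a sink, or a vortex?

sink

At P (-2.6, -1.9) the arrows converge inward. Divergence about -3, curl ≈0 — negative divergence with near-zero curl is a sink.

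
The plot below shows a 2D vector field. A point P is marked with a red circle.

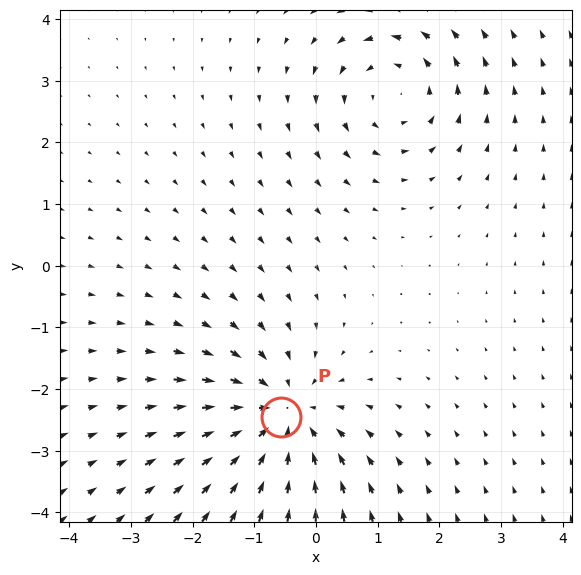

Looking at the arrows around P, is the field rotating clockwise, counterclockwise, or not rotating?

not rotating

Near P at (-0.6, -2.5) the arrows show no circulation. The curl there is ≈0.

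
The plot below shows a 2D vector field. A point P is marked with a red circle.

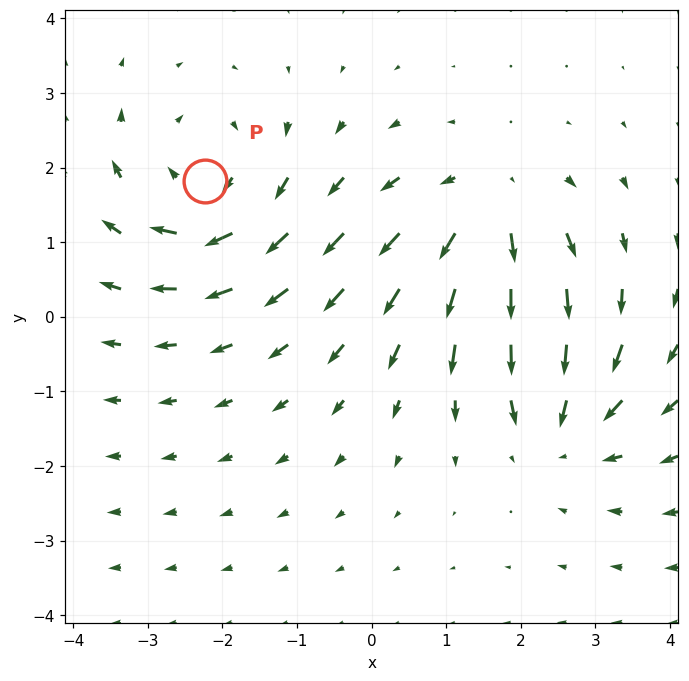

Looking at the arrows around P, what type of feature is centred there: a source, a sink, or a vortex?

At P (-2.2, 1.8) the arrows circulate clockwise. Divergence ≈0, curl about -4 — near-zero divergence with nonzero curl is a vortex.

vortex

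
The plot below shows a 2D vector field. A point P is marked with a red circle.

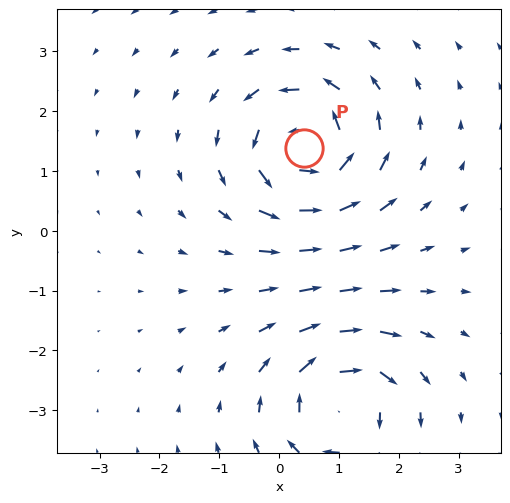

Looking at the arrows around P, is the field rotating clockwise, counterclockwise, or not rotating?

counterclockwise

Near P at (0.4, 1.4) the arrows circulate counterclockwise. The curl (z-component) there is about +5; positive curl means counterclockwise rotation.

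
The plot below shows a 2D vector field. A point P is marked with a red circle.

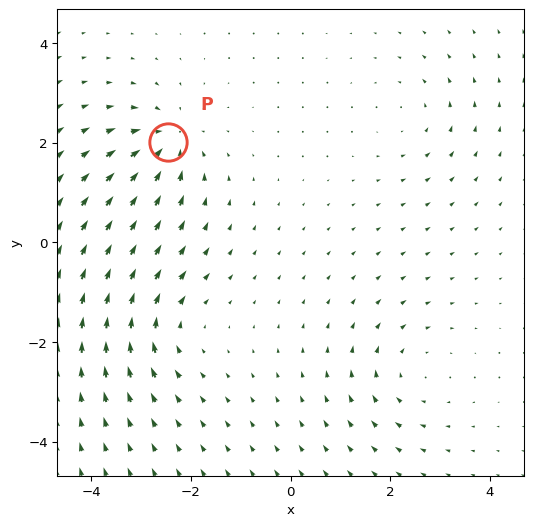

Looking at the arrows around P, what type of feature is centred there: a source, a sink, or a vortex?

sink

At P (-2.5, 2.0) the arrows converge inward. Divergence about -5, curl ≈0 — negative divergence with near-zero curl is a sink.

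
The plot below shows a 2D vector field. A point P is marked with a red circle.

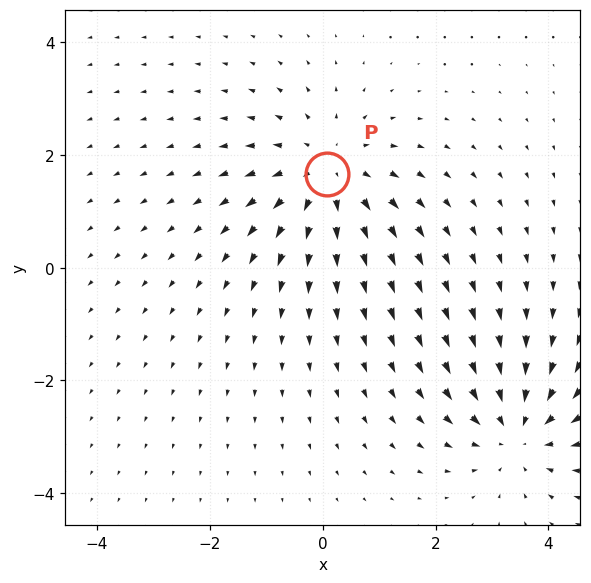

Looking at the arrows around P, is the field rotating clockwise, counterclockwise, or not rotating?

Near P at (0.1, 1.7) the arrows show no circulation. The curl there is ≈0.

not rotating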